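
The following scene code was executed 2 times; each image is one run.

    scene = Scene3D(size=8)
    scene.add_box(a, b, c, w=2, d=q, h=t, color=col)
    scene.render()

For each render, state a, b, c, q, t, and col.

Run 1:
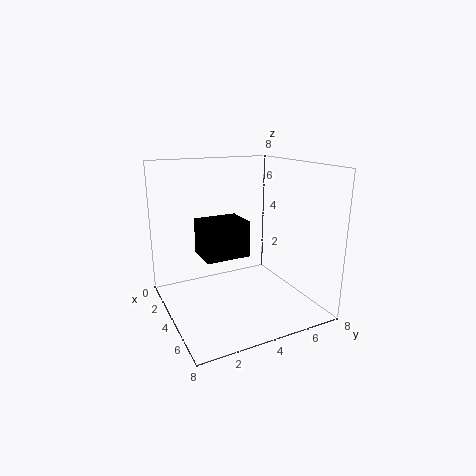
a = 2.5; b = 2; c = 3; q = 2.5; t = 2; col = 'black'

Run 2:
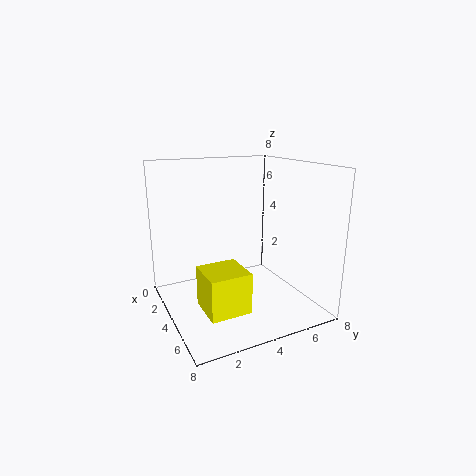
a = 5.5; b = 1; c = 1.5; q = 2; t = 2; col = 'yellow'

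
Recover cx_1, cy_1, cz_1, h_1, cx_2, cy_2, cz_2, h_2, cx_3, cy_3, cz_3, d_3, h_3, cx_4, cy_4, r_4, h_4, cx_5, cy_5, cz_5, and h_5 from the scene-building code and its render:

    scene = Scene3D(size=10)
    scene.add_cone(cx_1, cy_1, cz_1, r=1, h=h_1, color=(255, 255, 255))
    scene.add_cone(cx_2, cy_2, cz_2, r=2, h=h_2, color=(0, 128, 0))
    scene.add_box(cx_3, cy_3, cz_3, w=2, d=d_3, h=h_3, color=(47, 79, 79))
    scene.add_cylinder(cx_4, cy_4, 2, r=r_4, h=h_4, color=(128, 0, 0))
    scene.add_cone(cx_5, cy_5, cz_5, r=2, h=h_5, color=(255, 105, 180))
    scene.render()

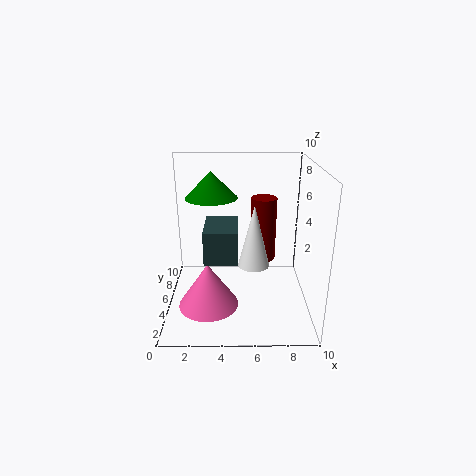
cx_1 = 6
cy_1 = 3
cz_1 = 4
h_1 = 4
cx_2 = 3
cy_2 = 8
cz_2 = 7
h_2 = 2
cx_3 = 3
cy_3 = 1
cz_3 = 5
d_3 = 3
h_3 = 2
cx_4 = 7
cy_4 = 8
r_4 = 1
h_4 = 5
cx_5 = 3
cy_5 = 3
cz_5 = 1
h_5 = 3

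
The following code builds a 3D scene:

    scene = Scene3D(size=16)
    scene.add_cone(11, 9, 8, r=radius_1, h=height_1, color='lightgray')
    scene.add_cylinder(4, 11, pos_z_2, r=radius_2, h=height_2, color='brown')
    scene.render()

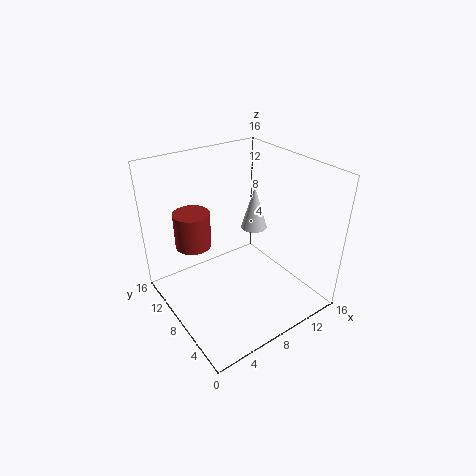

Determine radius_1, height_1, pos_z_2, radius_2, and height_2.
radius_1 = 1.5; height_1 = 5; pos_z_2 = 7; radius_2 = 2; height_2 = 4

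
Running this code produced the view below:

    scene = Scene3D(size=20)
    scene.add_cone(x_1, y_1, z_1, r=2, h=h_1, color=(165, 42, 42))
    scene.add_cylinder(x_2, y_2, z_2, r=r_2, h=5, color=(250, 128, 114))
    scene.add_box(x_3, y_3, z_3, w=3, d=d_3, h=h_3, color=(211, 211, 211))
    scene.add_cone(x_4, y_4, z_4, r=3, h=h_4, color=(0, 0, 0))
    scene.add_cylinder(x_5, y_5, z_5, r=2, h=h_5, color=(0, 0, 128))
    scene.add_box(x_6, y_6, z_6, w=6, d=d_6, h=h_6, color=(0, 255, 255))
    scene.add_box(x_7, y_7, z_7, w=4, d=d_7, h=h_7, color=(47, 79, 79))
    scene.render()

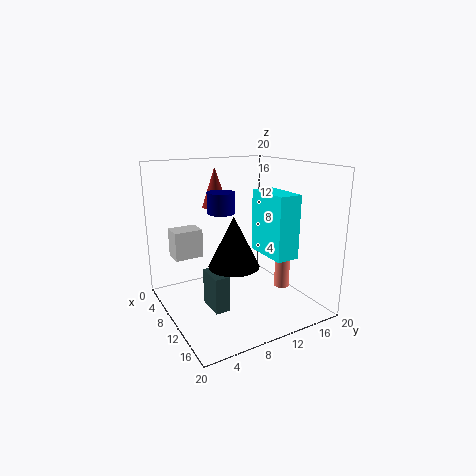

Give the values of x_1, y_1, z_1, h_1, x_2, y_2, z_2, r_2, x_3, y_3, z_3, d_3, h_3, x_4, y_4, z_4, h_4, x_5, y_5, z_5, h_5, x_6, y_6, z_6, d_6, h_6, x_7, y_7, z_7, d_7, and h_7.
x_1 = 3
y_1 = 10
z_1 = 13
h_1 = 6
x_2 = 15
y_2 = 14
z_2 = 4
r_2 = 1
x_3 = 4
y_3 = 2
z_3 = 7
d_3 = 4
h_3 = 4
x_4 = 16
y_4 = 6
z_4 = 9
h_4 = 6
x_5 = 7
y_5 = 9
z_5 = 13
h_5 = 3
x_6 = 12
y_6 = 11
z_6 = 9
d_6 = 3
h_6 = 8
x_7 = 9
y_7 = 5
z_7 = 1
d_7 = 2
h_7 = 5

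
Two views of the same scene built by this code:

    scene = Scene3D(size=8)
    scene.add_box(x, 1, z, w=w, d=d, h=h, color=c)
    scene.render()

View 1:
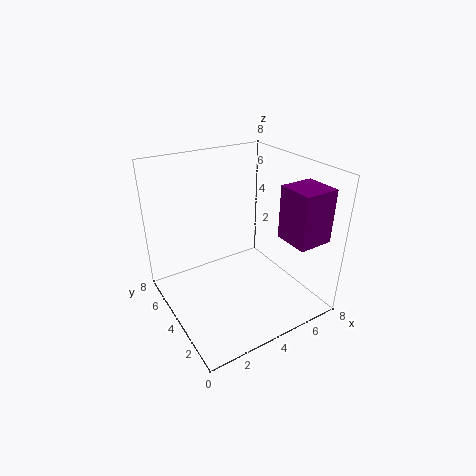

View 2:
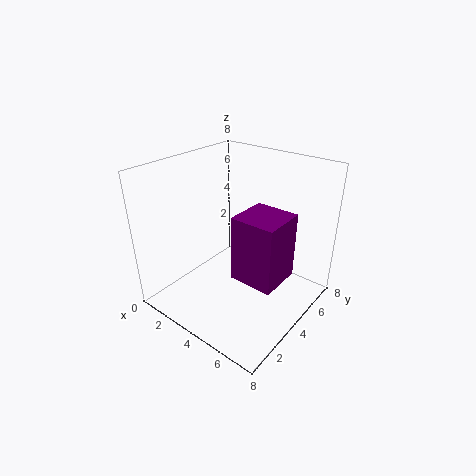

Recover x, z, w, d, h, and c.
x = 6; z = 4; w = 2; d = 2; h = 3; c = 'purple'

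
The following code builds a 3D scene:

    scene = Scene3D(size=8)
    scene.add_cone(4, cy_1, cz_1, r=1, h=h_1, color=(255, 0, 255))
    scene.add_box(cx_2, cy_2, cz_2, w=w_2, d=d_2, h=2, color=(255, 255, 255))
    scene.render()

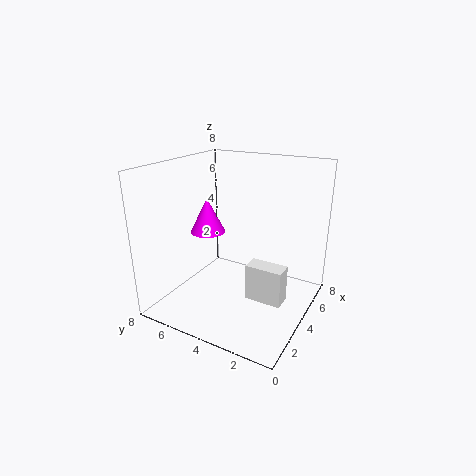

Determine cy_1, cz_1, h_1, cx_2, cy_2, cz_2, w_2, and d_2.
cy_1 = 6, cz_1 = 4, h_1 = 2, cx_2 = 3, cy_2 = 1, cz_2 = 1, w_2 = 1, d_2 = 2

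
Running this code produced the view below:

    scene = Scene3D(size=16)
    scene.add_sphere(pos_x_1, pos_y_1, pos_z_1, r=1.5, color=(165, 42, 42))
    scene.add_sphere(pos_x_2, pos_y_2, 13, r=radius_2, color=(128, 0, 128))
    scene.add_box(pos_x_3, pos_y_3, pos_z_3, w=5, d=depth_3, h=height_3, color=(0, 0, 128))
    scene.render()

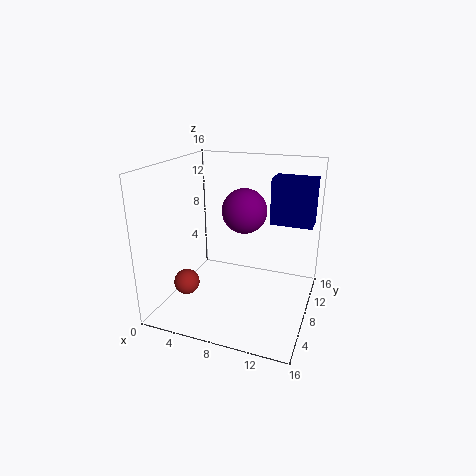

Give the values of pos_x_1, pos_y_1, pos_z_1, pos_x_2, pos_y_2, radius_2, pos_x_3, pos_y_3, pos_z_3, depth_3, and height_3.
pos_x_1 = 2; pos_y_1 = 6.5; pos_z_1 = 2; pos_x_2 = 10.5; pos_y_2 = 3; radius_2 = 2; pos_x_3 = 10.5; pos_y_3 = 12; pos_z_3 = 8.5; depth_3 = 3; height_3 = 5.5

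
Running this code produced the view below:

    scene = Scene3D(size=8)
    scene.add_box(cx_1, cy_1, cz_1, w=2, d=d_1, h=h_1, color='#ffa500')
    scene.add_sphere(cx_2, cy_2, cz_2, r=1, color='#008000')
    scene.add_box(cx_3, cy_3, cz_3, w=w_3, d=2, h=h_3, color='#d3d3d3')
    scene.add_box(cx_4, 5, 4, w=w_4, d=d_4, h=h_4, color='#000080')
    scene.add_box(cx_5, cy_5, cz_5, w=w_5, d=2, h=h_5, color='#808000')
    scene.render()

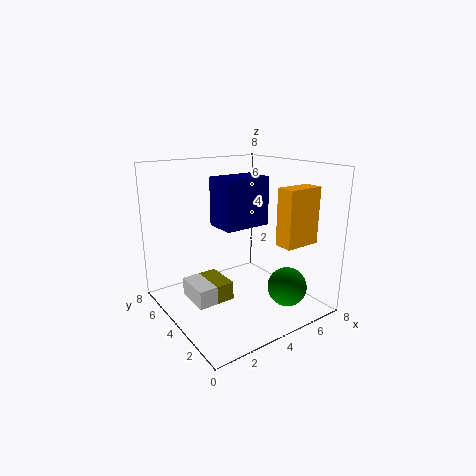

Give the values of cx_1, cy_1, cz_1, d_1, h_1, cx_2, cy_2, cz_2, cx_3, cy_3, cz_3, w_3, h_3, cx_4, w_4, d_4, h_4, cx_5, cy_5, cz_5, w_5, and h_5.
cx_1 = 5
cy_1 = 1
cz_1 = 4
d_1 = 1
h_1 = 3
cx_2 = 5
cy_2 = 1
cz_2 = 2
cx_3 = 1
cy_3 = 3
cz_3 = 1
w_3 = 1
h_3 = 1
cx_4 = 4
w_4 = 3
d_4 = 2
h_4 = 3
cx_5 = 1
cy_5 = 3
cz_5 = 1
w_5 = 2
h_5 = 1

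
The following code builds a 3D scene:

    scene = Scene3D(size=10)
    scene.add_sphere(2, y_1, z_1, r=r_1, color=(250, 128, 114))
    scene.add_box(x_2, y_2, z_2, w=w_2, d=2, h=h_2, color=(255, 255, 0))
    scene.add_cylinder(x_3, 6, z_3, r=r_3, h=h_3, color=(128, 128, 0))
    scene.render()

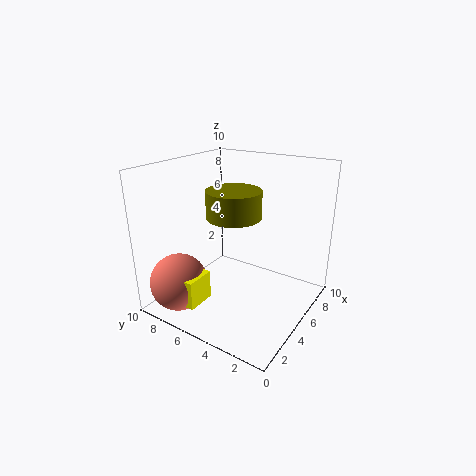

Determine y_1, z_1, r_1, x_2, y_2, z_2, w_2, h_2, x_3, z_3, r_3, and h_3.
y_1 = 8, z_1 = 2, r_1 = 2, x_2 = 1, y_2 = 6, z_2 = 1, w_2 = 2, h_2 = 2, x_3 = 6, z_3 = 6, r_3 = 2, h_3 = 2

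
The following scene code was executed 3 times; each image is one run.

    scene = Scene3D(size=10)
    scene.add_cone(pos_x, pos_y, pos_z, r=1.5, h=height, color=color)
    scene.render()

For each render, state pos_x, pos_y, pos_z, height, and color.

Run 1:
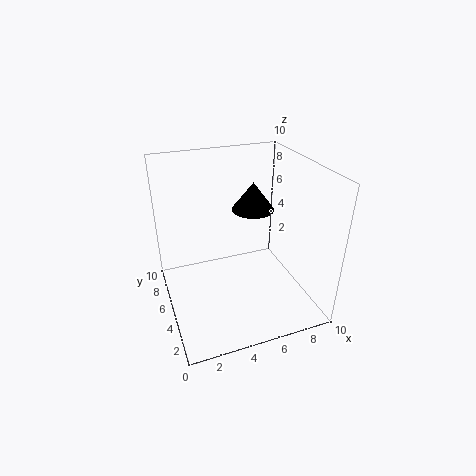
pos_x = 6.5
pos_y = 6
pos_z = 6.5
height = 2
color = 'black'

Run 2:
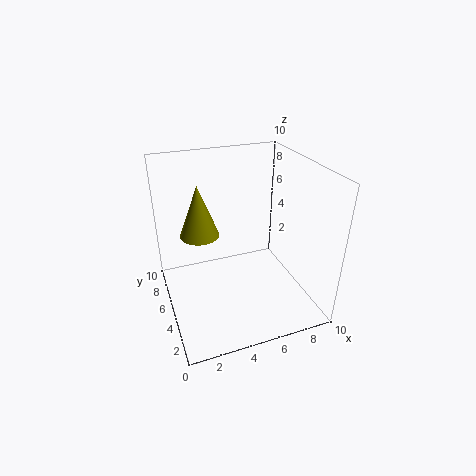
pos_x = 3
pos_y = 8
pos_z = 4
height = 4
color = 'olive'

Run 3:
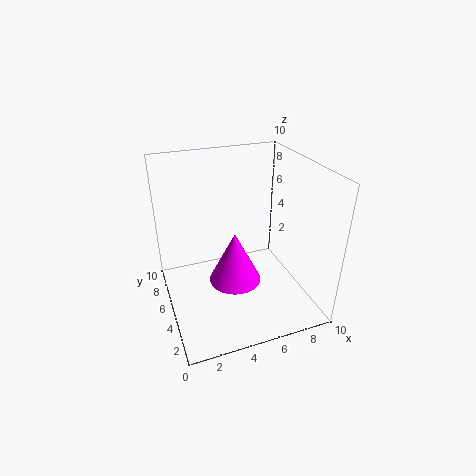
pos_x = 3.5
pos_y = 1.5
pos_z = 4.5
height = 3
color = 'magenta'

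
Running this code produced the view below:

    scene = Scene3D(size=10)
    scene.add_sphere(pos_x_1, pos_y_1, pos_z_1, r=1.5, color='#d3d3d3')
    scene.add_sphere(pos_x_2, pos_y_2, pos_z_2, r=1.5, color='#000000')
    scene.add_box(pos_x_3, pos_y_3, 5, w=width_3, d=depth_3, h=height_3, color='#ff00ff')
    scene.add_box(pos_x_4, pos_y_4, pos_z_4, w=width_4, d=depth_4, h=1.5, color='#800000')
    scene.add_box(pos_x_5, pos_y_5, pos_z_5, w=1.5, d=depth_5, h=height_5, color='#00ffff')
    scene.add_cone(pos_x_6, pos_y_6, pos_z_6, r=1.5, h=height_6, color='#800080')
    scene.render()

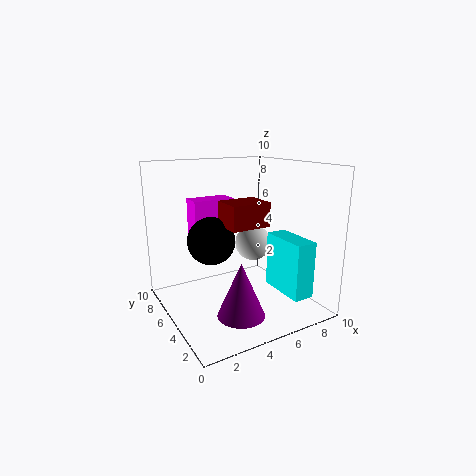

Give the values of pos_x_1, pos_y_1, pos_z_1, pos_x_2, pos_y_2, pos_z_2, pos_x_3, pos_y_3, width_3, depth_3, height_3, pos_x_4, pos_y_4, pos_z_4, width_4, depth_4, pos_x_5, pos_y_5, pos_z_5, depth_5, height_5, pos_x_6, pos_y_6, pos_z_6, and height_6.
pos_x_1 = 8.5; pos_y_1 = 8.5; pos_z_1 = 3; pos_x_2 = 2.5; pos_y_2 = 4; pos_z_2 = 5.5; pos_x_3 = 2.5; pos_y_3 = 6.5; width_3 = 3; depth_3 = 1.5; height_3 = 2.5; pos_x_4 = 3; pos_y_4 = 2; pos_z_4 = 6.5; width_4 = 2.5; depth_4 = 2; pos_x_5 = 7.5; pos_y_5 = 1.5; pos_z_5 = 1; depth_5 = 3.5; height_5 = 4; pos_x_6 = 3.5; pos_y_6 = 2; pos_z_6 = 1; height_6 = 3.5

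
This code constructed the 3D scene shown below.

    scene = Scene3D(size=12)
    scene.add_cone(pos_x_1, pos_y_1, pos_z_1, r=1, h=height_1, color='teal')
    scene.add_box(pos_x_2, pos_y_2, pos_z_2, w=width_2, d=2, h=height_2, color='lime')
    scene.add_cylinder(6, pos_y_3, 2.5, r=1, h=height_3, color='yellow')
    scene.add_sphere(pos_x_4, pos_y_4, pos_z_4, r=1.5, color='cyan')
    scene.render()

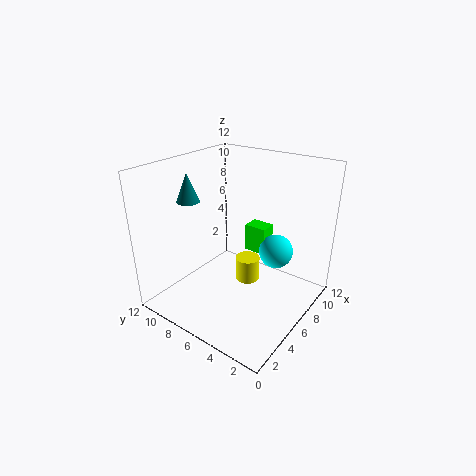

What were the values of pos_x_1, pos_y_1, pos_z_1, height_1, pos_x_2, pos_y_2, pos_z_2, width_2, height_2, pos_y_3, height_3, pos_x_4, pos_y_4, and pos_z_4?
pos_x_1 = 5
pos_y_1 = 10.5
pos_z_1 = 8.5
height_1 = 2.5
pos_x_2 = 8.5
pos_y_2 = 5
pos_z_2 = 3.5
width_2 = 1.5
height_2 = 2.5
pos_y_3 = 5
height_3 = 2
pos_x_4 = 9
pos_y_4 = 4
pos_z_4 = 4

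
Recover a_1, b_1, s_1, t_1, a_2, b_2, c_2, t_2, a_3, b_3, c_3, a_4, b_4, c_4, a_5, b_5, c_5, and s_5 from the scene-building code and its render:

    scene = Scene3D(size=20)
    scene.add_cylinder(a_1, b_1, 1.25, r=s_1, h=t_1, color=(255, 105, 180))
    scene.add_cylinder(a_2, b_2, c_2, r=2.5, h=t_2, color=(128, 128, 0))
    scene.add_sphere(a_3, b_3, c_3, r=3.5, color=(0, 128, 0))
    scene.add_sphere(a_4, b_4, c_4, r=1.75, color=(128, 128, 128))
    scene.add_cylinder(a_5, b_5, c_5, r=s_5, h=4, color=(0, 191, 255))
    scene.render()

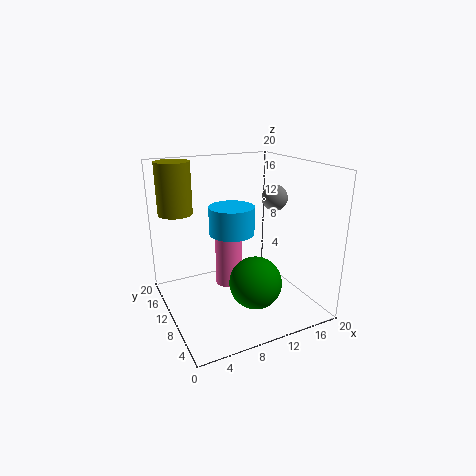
a_1 = 10.25; b_1 = 13.75; s_1 = 2; t_1 = 7.75; a_2 = 3.25; b_2 = 16.75; c_2 = 12.5; t_2 = 7.5; a_3 = 10.5; b_3 = 5.75; c_3 = 5; a_4 = 14.75; b_4 = 8.5; c_4 = 15.5; a_5 = 10; b_5 = 12; c_5 = 10; s_5 = 3.25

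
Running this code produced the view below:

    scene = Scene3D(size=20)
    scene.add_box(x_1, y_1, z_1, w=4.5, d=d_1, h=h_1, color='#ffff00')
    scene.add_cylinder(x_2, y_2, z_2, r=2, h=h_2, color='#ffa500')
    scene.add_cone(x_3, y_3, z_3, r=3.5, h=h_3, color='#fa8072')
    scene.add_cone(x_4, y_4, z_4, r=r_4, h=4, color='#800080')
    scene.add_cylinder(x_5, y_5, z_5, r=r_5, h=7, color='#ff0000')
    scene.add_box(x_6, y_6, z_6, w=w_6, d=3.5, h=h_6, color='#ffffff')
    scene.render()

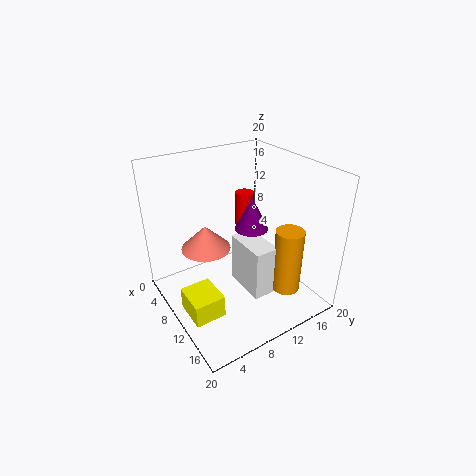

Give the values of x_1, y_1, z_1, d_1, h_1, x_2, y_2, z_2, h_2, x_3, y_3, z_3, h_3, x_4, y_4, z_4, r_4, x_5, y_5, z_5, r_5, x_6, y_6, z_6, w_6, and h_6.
x_1 = 11, y_1 = 0.5, z_1 = 3, d_1 = 4, h_1 = 3, x_2 = 14.5, y_2 = 15.5, z_2 = 2, h_2 = 9.5, x_3 = 7, y_3 = 6.5, z_3 = 8, h_3 = 3.5, x_4 = 14.5, y_4 = 9, z_4 = 14, r_4 = 2, x_5 = 2, y_5 = 16.5, z_5 = 5.5, r_5 = 1.5, x_6 = 7.5, y_6 = 10.5, z_6 = 1.5, w_6 = 6.5, h_6 = 7.5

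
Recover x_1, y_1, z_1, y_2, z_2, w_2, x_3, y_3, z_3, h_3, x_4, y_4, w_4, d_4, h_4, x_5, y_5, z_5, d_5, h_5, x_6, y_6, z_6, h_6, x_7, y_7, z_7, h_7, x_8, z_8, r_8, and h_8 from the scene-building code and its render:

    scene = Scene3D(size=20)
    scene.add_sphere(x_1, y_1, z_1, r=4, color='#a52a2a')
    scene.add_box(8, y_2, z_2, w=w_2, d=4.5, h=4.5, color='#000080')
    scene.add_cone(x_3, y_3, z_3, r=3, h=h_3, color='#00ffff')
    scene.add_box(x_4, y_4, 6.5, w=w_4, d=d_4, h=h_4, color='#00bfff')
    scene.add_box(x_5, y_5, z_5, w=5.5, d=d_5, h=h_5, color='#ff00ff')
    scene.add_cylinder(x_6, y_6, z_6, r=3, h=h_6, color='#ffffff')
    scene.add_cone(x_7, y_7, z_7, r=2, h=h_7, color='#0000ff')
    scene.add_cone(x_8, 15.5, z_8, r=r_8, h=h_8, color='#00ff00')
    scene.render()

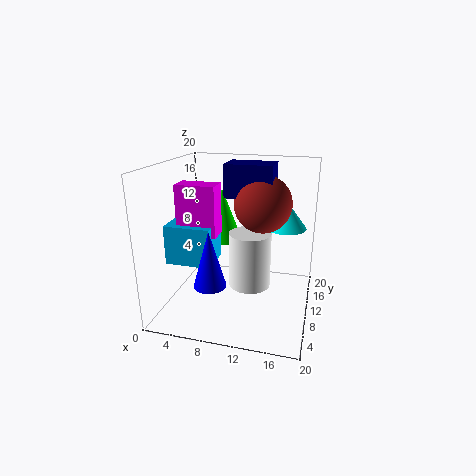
x_1 = 13; y_1 = 12; z_1 = 14.5; y_2 = 10; z_2 = 15.5; w_2 = 6.5; x_3 = 16; y_3 = 14.5; z_3 = 10.5; h_3 = 4; x_4 = 0.5; y_4 = 6.5; w_4 = 6.5; d_4 = 5; h_4 = 5.5; x_5 = 2; y_5 = 7.5; z_5 = 10.5; d_5 = 3; h_5 = 7; x_6 = 11.5; y_6 = 11; z_6 = 2.5; h_6 = 8; x_7 = 8.5; y_7 = 2.5; z_7 = 6.5; h_7 = 7; x_8 = 6; z_8 = 7.5; r_8 = 3; h_8 = 8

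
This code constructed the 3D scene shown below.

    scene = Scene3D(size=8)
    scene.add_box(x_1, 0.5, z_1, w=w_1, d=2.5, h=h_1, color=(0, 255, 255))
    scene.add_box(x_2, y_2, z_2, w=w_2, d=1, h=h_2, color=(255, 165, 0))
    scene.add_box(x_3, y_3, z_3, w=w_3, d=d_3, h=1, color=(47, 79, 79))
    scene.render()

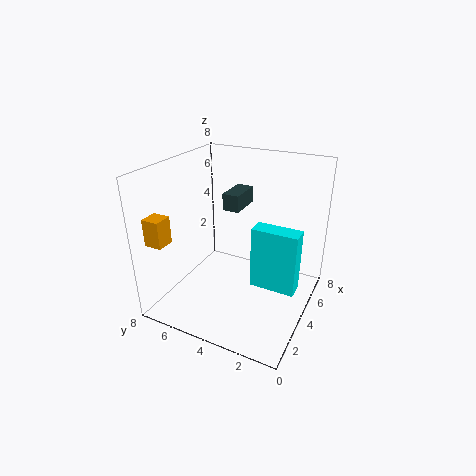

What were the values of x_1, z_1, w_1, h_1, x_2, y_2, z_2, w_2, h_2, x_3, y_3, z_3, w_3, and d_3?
x_1 = 3.5
z_1 = 1.5
w_1 = 1
h_1 = 3.5
x_2 = 1
y_2 = 7
z_2 = 4
w_2 = 1
h_2 = 1.5
x_3 = 5
y_3 = 4.5
z_3 = 5
w_3 = 2
d_3 = 1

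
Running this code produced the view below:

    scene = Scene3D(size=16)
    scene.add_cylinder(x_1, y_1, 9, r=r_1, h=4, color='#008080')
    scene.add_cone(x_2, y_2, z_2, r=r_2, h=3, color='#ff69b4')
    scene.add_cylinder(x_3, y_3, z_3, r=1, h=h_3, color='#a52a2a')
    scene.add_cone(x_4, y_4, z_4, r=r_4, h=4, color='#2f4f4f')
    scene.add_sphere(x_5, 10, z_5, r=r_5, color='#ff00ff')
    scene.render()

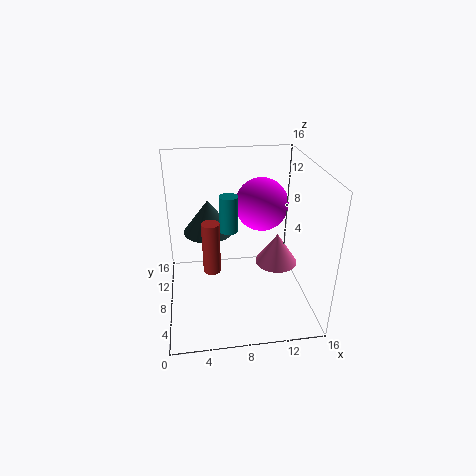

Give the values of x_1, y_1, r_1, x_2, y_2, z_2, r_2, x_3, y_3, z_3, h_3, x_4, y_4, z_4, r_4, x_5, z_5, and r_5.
x_1 = 7, y_1 = 8, r_1 = 1, x_2 = 11, y_2 = 3, z_2 = 8, r_2 = 2, x_3 = 5, y_3 = 8, z_3 = 4, h_3 = 6, x_4 = 5, y_4 = 12, z_4 = 7, r_4 = 3, x_5 = 11, z_5 = 11, r_5 = 3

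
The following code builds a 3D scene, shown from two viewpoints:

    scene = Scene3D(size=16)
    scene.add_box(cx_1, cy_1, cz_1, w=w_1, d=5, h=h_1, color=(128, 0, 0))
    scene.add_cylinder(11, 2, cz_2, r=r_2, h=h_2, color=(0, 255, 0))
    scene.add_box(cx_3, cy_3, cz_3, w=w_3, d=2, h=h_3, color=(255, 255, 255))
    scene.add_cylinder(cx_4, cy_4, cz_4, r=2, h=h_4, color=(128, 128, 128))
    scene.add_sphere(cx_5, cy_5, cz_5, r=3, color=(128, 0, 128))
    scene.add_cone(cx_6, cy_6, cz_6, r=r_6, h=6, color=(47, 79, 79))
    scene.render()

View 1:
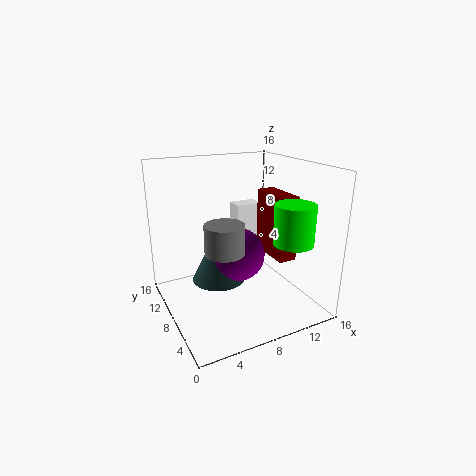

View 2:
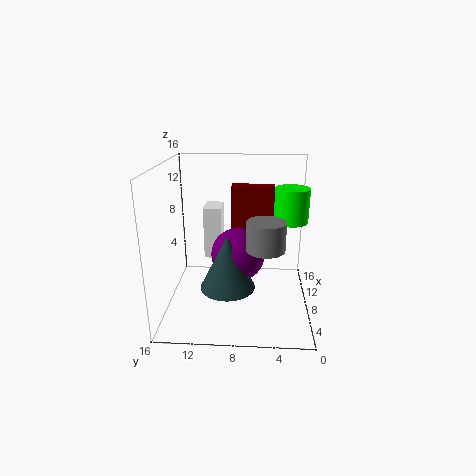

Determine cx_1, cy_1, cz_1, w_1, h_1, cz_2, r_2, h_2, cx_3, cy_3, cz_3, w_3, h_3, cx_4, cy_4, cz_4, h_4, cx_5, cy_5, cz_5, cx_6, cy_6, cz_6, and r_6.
cx_1 = 11, cy_1 = 4, cz_1 = 6, w_1 = 2, h_1 = 7, cz_2 = 9, r_2 = 2, h_2 = 4, cx_3 = 9, cy_3 = 10, cz_3 = 5, w_3 = 3, h_3 = 6, cx_4 = 5, cy_4 = 5, cz_4 = 8, h_4 = 3, cx_5 = 8, cy_5 = 8, cz_5 = 6, cx_6 = 6, cy_6 = 9, cz_6 = 3, r_6 = 3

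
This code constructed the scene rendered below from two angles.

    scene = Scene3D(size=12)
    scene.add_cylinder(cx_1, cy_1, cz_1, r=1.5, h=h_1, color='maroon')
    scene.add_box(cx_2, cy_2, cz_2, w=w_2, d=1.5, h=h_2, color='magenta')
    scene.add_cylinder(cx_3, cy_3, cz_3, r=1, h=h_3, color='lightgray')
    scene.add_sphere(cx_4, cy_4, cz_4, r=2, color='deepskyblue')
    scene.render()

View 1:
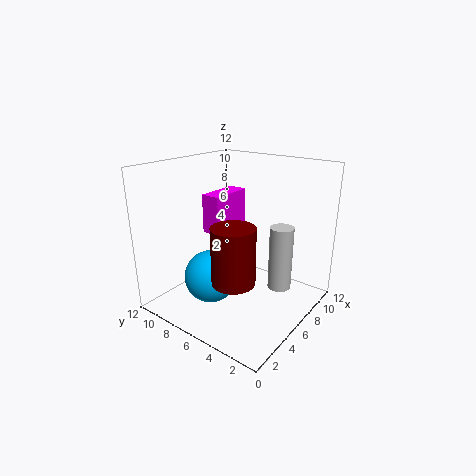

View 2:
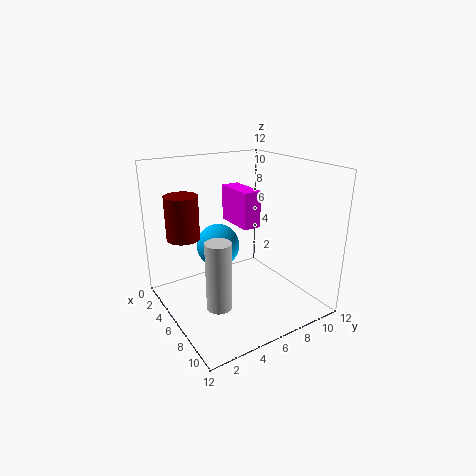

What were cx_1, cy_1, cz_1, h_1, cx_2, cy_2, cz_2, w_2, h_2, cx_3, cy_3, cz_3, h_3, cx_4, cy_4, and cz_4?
cx_1 = 1.5; cy_1 = 3; cz_1 = 5; h_1 = 4; cx_2 = 3.5; cy_2 = 6; cz_2 = 7; w_2 = 3.5; h_2 = 3; cx_3 = 8; cy_3 = 3; cz_3 = 1.5; h_3 = 5.5; cx_4 = 2.5; cy_4 = 6; cz_4 = 4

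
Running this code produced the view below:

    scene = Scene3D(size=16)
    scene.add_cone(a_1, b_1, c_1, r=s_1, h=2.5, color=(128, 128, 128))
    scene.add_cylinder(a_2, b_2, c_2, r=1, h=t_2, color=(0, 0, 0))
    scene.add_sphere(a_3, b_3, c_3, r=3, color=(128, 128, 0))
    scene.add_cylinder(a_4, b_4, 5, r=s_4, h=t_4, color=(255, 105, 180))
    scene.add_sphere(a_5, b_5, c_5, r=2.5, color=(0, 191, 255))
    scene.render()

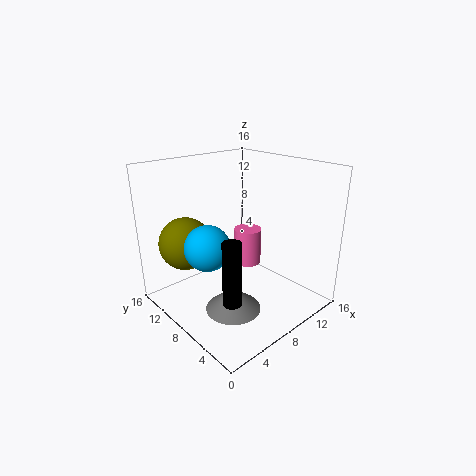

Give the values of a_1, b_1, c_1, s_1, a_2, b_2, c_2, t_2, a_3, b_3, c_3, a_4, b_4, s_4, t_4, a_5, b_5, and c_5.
a_1 = 5.5, b_1 = 6, c_1 = 1, s_1 = 3, a_2 = 4.5, b_2 = 5, c_2 = 2.5, t_2 = 7, a_3 = 4, b_3 = 12.5, c_3 = 7, a_4 = 9, b_4 = 7.5, s_4 = 1.5, t_4 = 4, a_5 = 4.5, b_5 = 9, c_5 = 7.5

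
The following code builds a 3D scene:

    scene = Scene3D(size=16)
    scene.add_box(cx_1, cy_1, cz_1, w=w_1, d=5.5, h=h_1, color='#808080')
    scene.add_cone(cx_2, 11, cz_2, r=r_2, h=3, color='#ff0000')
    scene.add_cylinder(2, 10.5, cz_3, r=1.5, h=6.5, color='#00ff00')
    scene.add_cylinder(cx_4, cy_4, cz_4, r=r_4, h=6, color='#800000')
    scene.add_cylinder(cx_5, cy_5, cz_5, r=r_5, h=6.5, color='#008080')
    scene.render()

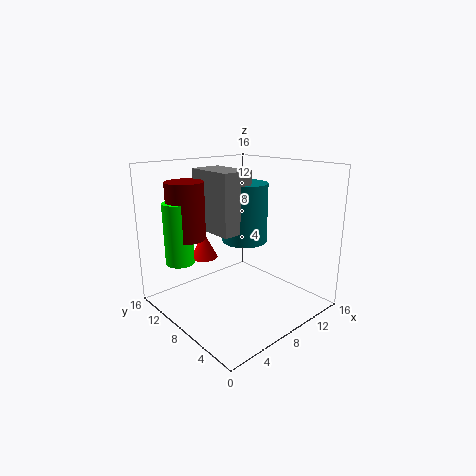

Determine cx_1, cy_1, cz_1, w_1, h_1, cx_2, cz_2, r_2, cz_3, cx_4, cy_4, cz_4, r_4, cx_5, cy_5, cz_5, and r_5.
cx_1 = 5, cy_1 = 6.5, cz_1 = 9, w_1 = 3.5, h_1 = 6.5, cx_2 = 5.5, cz_2 = 5.5, r_2 = 1.5, cz_3 = 6, cx_4 = 3, cy_4 = 10.5, cz_4 = 8.5, r_4 = 2, cx_5 = 9, cy_5 = 8, cz_5 = 7.5, r_5 = 2.5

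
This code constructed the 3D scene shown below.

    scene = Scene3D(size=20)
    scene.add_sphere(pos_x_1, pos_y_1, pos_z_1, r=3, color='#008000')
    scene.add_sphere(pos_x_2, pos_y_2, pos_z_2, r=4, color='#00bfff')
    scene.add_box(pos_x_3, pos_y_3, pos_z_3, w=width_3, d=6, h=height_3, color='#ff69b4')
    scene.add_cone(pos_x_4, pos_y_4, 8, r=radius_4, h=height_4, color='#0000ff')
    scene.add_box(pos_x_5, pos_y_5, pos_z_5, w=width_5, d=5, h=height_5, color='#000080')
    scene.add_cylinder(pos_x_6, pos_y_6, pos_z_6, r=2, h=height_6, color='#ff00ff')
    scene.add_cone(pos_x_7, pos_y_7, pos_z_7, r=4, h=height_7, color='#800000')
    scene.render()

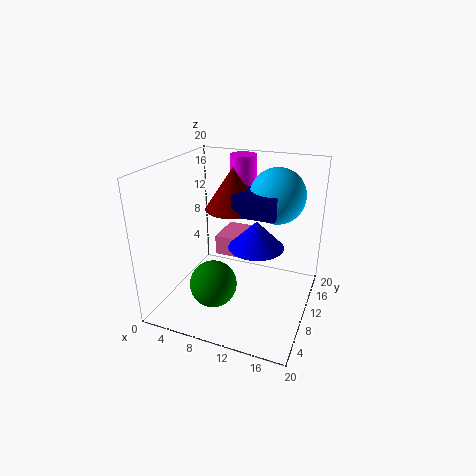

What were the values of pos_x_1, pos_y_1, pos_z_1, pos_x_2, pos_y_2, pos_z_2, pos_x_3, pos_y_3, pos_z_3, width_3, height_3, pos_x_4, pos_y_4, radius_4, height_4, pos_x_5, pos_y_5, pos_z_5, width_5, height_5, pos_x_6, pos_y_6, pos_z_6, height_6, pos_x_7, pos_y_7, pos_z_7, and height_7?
pos_x_1 = 9, pos_y_1 = 4, pos_z_1 = 6, pos_x_2 = 14, pos_y_2 = 15, pos_z_2 = 15, pos_x_3 = 5, pos_y_3 = 13, pos_z_3 = 5, width_3 = 4, height_3 = 3, pos_x_4 = 12, pos_y_4 = 12, radius_4 = 4, height_4 = 4, pos_x_5 = 9, pos_y_5 = 10, pos_z_5 = 13, width_5 = 6, height_5 = 3, pos_x_6 = 8, pos_y_6 = 17, pos_z_6 = 12, height_6 = 8, pos_x_7 = 8, pos_y_7 = 13, pos_z_7 = 13, height_7 = 6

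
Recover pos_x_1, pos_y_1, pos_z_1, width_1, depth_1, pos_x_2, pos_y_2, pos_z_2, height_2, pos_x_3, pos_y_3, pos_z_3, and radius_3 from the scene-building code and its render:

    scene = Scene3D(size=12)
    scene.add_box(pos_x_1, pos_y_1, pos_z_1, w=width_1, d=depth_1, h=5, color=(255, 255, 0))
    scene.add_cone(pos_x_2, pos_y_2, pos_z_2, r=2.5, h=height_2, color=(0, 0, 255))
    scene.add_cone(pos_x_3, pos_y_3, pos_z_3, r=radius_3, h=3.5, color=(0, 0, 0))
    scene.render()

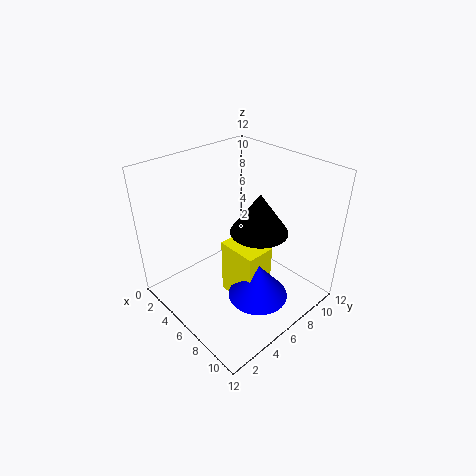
pos_x_1 = 5
pos_y_1 = 5
pos_z_1 = 0.5
width_1 = 3.5
depth_1 = 2.5
pos_x_2 = 8.5
pos_y_2 = 6
pos_z_2 = 1.5
height_2 = 3
pos_x_3 = 6.5
pos_y_3 = 8
pos_z_3 = 6
radius_3 = 2.5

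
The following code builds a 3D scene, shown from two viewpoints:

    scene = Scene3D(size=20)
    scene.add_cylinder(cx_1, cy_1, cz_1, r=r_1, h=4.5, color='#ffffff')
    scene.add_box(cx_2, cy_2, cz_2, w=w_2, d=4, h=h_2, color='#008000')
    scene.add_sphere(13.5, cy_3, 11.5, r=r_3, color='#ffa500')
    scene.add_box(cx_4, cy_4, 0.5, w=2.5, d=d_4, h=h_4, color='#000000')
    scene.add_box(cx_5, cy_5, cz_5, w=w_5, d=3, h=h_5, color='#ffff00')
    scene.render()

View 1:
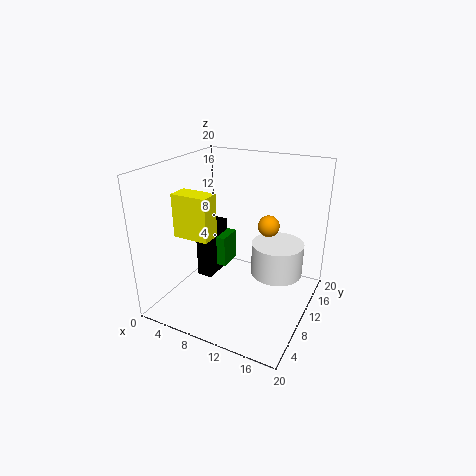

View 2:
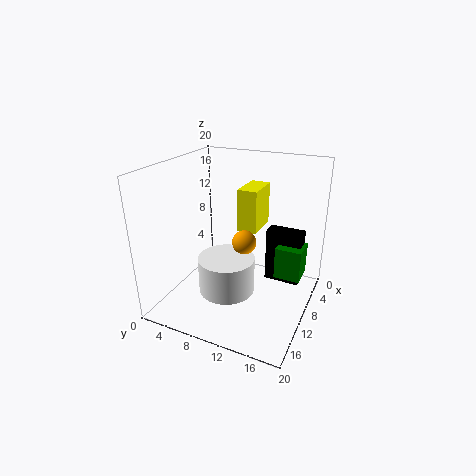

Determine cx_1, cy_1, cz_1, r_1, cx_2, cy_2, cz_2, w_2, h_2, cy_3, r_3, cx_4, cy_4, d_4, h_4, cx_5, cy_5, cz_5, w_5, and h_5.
cx_1 = 15.5
cy_1 = 11
cz_1 = 5.5
r_1 = 3.5
cx_2 = 1.5
cy_2 = 14
cz_2 = 2
w_2 = 4
h_2 = 5
cy_3 = 12.5
r_3 = 1.5
cx_4 = 1.5
cy_4 = 12
d_4 = 5.5
h_4 = 8.5
cx_5 = 0.5
cy_5 = 8
cz_5 = 9
w_5 = 5.5
h_5 = 6.5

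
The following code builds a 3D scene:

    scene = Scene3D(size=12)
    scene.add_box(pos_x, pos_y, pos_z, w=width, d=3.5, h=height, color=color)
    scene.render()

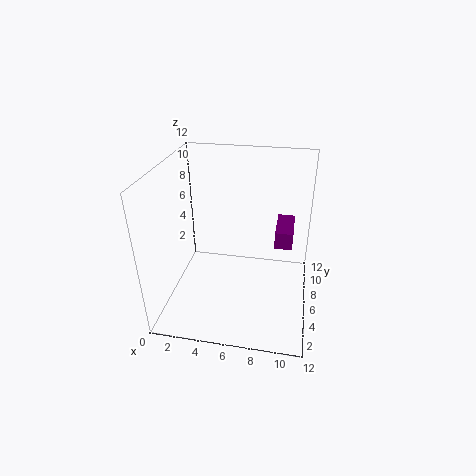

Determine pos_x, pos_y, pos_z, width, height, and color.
pos_x = 9, pos_y = 6.5, pos_z = 5, width = 1.5, height = 1.5, color = 'purple'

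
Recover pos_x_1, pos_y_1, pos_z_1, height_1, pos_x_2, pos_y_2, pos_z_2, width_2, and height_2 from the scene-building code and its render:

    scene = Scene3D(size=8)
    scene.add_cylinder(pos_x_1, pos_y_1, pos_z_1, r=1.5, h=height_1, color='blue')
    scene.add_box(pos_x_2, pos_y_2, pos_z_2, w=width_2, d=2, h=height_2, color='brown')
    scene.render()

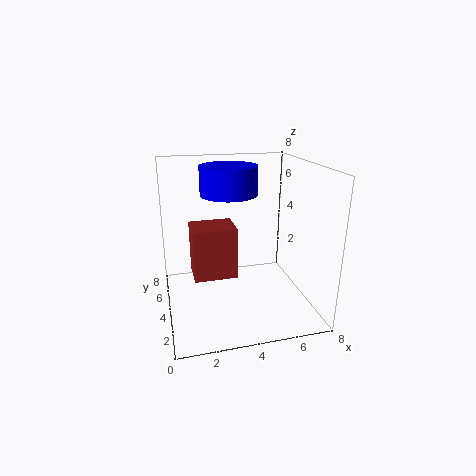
pos_x_1 = 3.5
pos_y_1 = 4
pos_z_1 = 6.5
height_1 = 1.5
pos_x_2 = 1.5
pos_y_2 = 4
pos_z_2 = 1.5
width_2 = 2.5
height_2 = 3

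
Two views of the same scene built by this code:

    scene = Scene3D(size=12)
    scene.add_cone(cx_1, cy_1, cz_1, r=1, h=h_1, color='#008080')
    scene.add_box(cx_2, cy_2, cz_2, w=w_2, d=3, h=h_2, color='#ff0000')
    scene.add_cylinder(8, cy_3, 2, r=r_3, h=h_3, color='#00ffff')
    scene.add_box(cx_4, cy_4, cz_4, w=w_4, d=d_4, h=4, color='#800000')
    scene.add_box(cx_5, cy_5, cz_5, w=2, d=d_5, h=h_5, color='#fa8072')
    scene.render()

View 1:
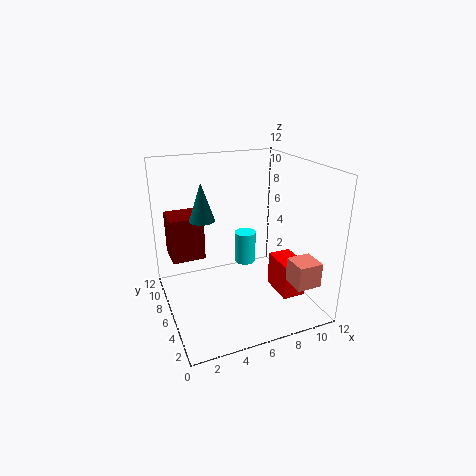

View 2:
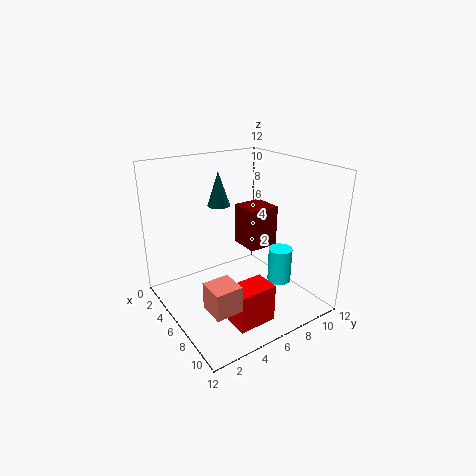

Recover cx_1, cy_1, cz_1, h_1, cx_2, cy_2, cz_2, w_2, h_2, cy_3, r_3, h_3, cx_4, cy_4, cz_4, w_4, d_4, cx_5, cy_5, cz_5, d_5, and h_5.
cx_1 = 3; cy_1 = 6; cz_1 = 8; h_1 = 3; cx_2 = 9; cy_2 = 3; cz_2 = 1; w_2 = 2; h_2 = 3; cy_3 = 9; r_3 = 1; h_3 = 3; cx_4 = 1; cy_4 = 9; cz_4 = 3; w_4 = 3; d_4 = 3; cx_5 = 9; cy_5 = 1; cz_5 = 3; d_5 = 2; h_5 = 2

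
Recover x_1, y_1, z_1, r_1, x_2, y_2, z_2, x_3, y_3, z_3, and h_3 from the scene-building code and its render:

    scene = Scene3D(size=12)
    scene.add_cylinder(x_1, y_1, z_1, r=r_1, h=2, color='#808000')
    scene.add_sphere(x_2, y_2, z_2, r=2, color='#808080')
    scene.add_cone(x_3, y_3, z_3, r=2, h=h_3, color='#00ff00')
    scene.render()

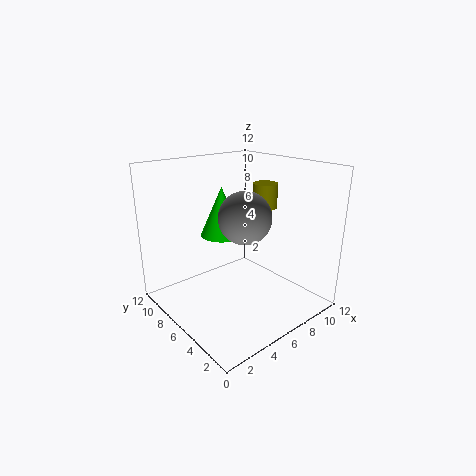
x_1 = 8
y_1 = 5
z_1 = 8.5
r_1 = 1
x_2 = 5
y_2 = 4
z_2 = 8.5
x_3 = 7
y_3 = 9.5
z_3 = 5
h_3 = 4.5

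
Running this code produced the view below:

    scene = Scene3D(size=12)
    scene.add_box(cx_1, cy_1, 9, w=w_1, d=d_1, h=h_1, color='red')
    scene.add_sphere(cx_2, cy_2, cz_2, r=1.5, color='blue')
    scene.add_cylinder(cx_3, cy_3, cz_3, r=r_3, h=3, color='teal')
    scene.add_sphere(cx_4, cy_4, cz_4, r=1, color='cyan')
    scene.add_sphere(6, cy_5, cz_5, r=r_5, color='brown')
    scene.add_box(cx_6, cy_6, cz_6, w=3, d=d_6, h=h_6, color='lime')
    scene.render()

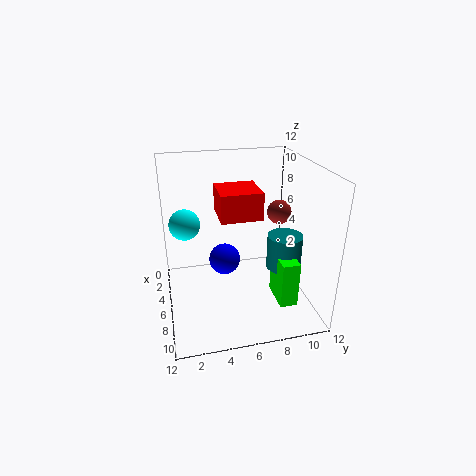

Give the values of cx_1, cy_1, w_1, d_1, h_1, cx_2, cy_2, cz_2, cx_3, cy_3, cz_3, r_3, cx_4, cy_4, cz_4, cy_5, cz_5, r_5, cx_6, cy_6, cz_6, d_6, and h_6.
cx_1 = 6.5; cy_1 = 4; w_1 = 3; d_1 = 3; h_1 = 2; cx_2 = 2.5; cy_2 = 5.5; cz_2 = 2; cx_3 = 6.5; cy_3 = 10; cz_3 = 3; r_3 = 1.5; cx_4 = 10; cy_4 = 1.5; cz_4 = 9.5; cy_5 = 9.5; cz_5 = 8; r_5 = 1; cx_6 = 6; cy_6 = 9; cz_6 = 0.5; d_6 = 1.5; h_6 = 4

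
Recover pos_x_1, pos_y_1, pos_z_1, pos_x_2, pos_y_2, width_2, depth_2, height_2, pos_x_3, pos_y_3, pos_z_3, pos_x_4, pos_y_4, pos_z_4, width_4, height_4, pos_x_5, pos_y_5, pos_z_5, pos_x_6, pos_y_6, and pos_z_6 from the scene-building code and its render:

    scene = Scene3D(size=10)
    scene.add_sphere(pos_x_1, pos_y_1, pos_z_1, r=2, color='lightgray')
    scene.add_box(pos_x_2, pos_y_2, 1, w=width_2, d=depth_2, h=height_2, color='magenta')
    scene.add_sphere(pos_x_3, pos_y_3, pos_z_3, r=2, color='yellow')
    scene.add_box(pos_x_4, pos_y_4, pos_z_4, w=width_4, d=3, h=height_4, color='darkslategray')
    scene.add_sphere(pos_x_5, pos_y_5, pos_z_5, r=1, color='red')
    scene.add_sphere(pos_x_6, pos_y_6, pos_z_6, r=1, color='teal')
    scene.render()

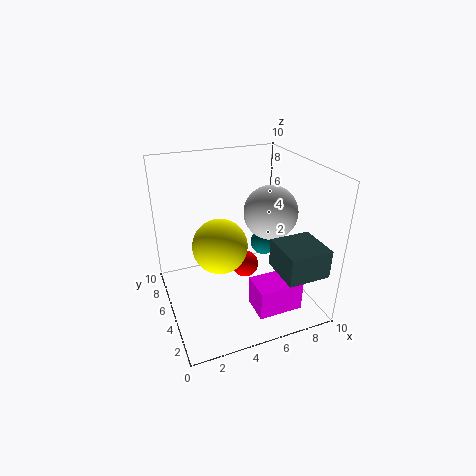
pos_x_1 = 8, pos_y_1 = 6, pos_z_1 = 6, pos_x_2 = 5, pos_y_2 = 1, width_2 = 3, depth_2 = 2, height_2 = 2, pos_x_3 = 4, pos_y_3 = 6, pos_z_3 = 4, pos_x_4 = 7, pos_y_4 = 1, pos_z_4 = 3, width_4 = 3, height_4 = 2, pos_x_5 = 6, pos_y_5 = 6, pos_z_5 = 2, pos_x_6 = 8, pos_y_6 = 7, pos_z_6 = 3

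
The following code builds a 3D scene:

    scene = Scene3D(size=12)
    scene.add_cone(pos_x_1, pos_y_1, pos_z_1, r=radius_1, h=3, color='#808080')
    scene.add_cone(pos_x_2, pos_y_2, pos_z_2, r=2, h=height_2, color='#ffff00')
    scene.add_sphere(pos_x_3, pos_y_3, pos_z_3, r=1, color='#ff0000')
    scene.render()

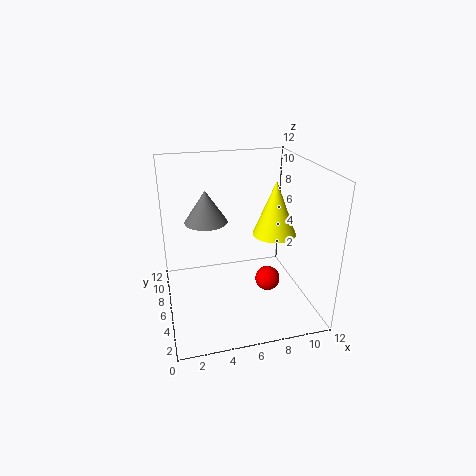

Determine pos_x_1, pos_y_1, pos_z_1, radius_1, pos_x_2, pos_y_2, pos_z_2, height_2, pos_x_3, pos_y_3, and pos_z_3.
pos_x_1 = 4, pos_y_1 = 10, pos_z_1 = 6, radius_1 = 2, pos_x_2 = 10, pos_y_2 = 8, pos_z_2 = 5, height_2 = 5, pos_x_3 = 8, pos_y_3 = 4, pos_z_3 = 3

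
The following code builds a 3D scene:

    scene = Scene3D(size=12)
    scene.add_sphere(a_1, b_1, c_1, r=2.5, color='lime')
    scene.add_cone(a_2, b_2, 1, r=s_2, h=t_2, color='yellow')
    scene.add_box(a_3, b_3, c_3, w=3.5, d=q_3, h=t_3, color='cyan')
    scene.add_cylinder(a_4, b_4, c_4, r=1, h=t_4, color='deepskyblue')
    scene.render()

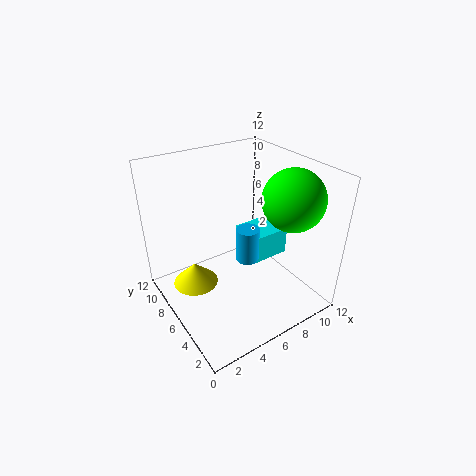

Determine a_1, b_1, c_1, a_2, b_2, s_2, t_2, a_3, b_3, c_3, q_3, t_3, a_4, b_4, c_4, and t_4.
a_1 = 9.5, b_1 = 3.5, c_1 = 9.5, a_2 = 3, b_2 = 8.5, s_2 = 2, t_2 = 2, a_3 = 7.5, b_3 = 5.5, c_3 = 3, q_3 = 3, t_3 = 2.5, a_4 = 7, b_4 = 6, c_4 = 3.5, t_4 = 3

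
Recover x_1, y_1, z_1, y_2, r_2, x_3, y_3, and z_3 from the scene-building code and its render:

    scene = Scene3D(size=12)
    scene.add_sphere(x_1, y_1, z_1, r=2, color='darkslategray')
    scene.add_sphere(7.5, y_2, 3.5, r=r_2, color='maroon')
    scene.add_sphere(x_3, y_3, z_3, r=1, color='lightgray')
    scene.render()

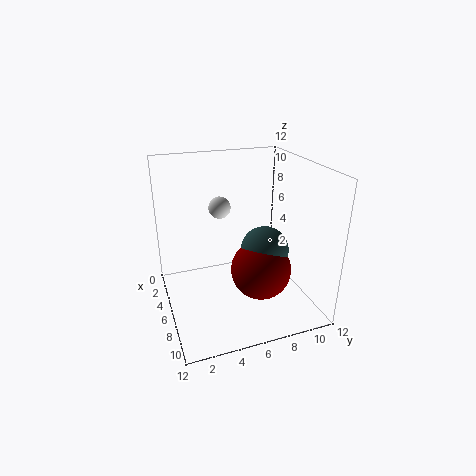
x_1 = 7, y_1 = 8, z_1 = 5, y_2 = 7.5, r_2 = 2.5, x_3 = 2.5, y_3 = 5.5, z_3 = 7.5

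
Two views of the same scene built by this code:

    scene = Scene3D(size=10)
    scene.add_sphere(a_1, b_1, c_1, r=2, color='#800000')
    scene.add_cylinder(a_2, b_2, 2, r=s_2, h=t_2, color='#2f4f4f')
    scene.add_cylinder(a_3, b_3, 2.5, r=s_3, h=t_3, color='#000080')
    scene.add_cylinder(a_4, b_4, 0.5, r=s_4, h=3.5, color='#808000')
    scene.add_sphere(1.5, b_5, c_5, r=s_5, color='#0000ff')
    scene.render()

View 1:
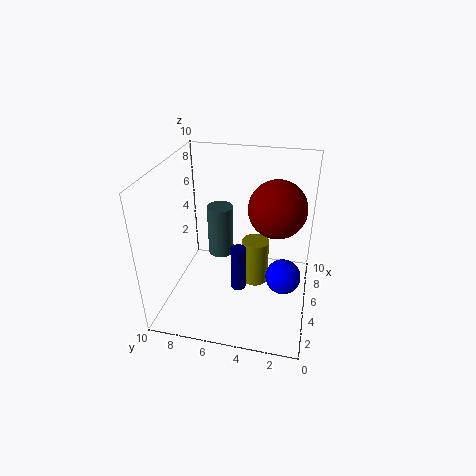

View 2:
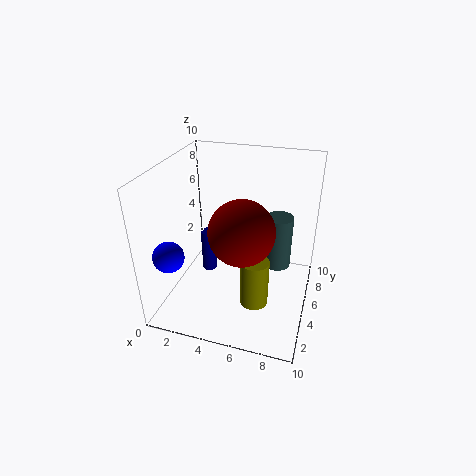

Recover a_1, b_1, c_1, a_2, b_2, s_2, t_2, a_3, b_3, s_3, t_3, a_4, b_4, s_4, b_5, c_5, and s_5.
a_1 = 6
b_1 = 2.5
c_1 = 7
a_2 = 7.5
b_2 = 7
s_2 = 1
t_2 = 4
a_3 = 3
b_3 = 4.5
s_3 = 0.5
t_3 = 3
a_4 = 6.5
b_4 = 4
s_4 = 1
b_5 = 1.5
c_5 = 5
s_5 = 1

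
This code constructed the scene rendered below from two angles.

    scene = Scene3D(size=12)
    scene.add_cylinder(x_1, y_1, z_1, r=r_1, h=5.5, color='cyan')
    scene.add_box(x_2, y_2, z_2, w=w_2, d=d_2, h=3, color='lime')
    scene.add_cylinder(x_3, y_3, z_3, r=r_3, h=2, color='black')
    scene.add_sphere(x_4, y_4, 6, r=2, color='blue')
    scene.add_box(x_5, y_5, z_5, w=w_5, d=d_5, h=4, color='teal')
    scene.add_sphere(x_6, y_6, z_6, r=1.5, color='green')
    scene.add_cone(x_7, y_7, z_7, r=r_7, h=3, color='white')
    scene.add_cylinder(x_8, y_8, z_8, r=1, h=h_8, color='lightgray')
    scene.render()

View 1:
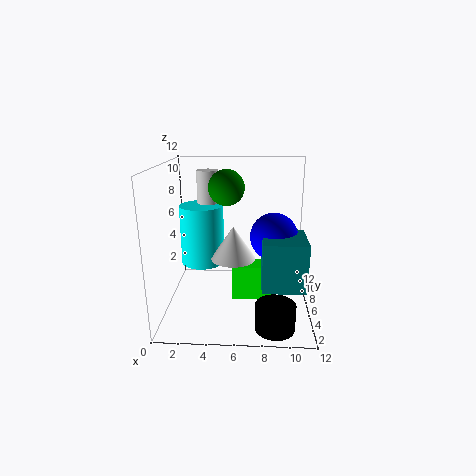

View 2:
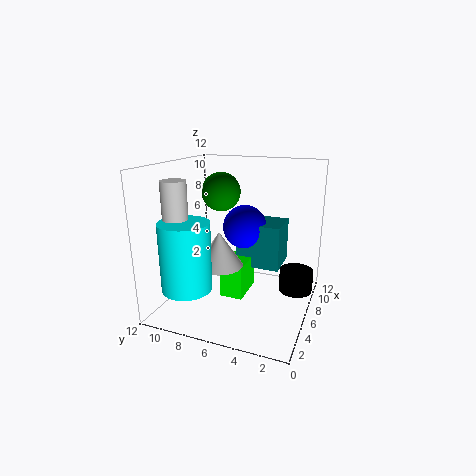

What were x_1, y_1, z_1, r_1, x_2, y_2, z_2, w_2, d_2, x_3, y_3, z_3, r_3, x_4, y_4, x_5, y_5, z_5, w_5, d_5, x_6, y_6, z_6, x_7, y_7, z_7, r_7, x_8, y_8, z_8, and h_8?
x_1 = 2.5
y_1 = 9
z_1 = 2.5
r_1 = 2
x_2 = 5.5
y_2 = 5.5
z_2 = 0.5
w_2 = 3.5
d_2 = 2
x_3 = 9
y_3 = 1.5
z_3 = 0.5
r_3 = 1.5
x_4 = 9
y_4 = 6.5
x_5 = 8
y_5 = 3
z_5 = 2.5
w_5 = 3.5
d_5 = 4
x_6 = 5
y_6 = 7
z_6 = 10
x_7 = 5.5
y_7 = 7.5
z_7 = 3.5
r_7 = 2
x_8 = 3
y_8 = 10
z_8 = 6
h_8 = 5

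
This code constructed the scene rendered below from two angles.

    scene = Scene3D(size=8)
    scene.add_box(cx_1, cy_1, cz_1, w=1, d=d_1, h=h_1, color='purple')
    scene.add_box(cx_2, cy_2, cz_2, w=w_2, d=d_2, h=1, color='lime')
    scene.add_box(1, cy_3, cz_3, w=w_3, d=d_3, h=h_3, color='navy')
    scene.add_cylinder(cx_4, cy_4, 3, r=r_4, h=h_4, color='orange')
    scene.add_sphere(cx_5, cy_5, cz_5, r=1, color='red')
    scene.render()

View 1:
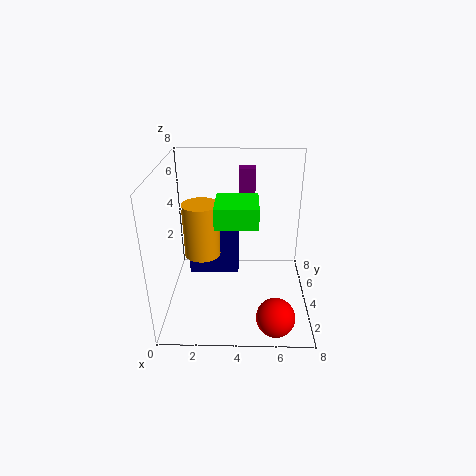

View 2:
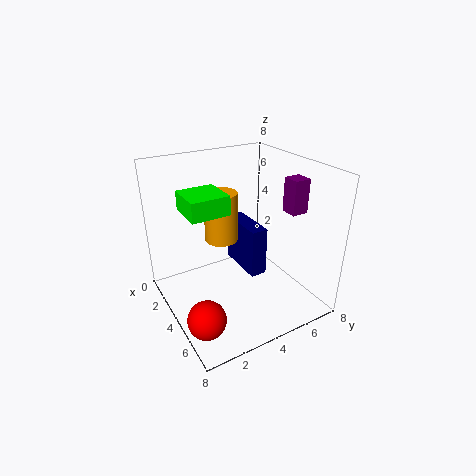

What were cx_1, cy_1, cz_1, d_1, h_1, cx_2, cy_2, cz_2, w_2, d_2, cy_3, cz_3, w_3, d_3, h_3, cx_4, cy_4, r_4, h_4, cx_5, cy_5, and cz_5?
cx_1 = 4; cy_1 = 7; cz_1 = 5; d_1 = 1; h_1 = 2; cx_2 = 3; cy_2 = 1; cz_2 = 6; w_2 = 2; d_2 = 2; cy_3 = 5; cz_3 = 1; w_3 = 3; d_3 = 1; h_3 = 3; cx_4 = 2; cy_4 = 4; r_4 = 1; h_4 = 3; cx_5 = 6; cy_5 = 1; cz_5 = 1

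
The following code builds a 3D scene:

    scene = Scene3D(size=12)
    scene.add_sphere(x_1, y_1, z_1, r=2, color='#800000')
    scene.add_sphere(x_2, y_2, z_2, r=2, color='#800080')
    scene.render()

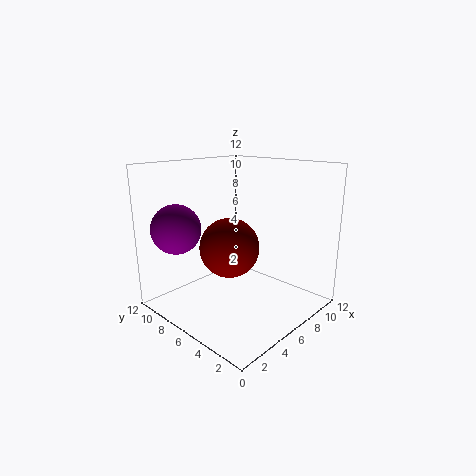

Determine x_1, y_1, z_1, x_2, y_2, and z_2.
x_1 = 2
y_1 = 3
z_1 = 7
x_2 = 2
y_2 = 9
z_2 = 7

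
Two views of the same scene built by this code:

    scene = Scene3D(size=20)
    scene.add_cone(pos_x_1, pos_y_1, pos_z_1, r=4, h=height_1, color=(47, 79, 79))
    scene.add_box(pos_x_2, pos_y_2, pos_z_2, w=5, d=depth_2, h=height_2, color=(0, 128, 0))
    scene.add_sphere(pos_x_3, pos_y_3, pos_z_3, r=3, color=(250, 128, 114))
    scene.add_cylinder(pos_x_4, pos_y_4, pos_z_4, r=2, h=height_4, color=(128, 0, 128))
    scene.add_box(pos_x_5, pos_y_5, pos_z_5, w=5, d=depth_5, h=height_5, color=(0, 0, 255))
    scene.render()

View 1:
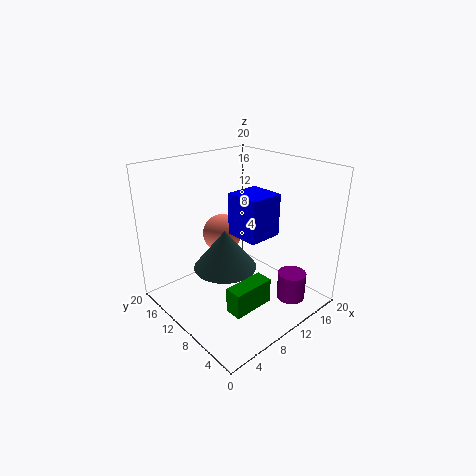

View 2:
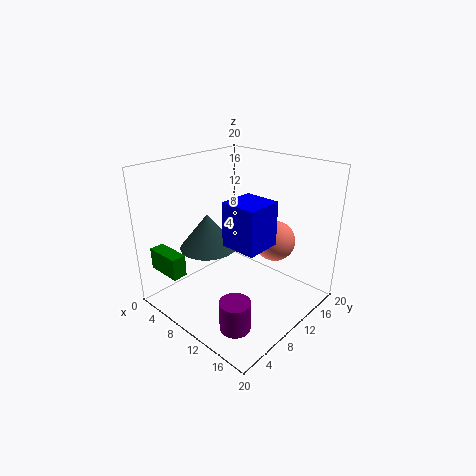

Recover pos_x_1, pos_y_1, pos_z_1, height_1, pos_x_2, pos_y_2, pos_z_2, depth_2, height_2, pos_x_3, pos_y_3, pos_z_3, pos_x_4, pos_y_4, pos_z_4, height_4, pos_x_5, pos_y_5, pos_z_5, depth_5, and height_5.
pos_x_1 = 6, pos_y_1 = 8, pos_z_1 = 8, height_1 = 5, pos_x_2 = 2, pos_y_2 = 1, pos_z_2 = 6, depth_2 = 2, height_2 = 3, pos_x_3 = 12, pos_y_3 = 16, pos_z_3 = 8, pos_x_4 = 15, pos_y_4 = 4, pos_z_4 = 1, height_4 = 4, pos_x_5 = 10, pos_y_5 = 7, pos_z_5 = 10, depth_5 = 5, height_5 = 6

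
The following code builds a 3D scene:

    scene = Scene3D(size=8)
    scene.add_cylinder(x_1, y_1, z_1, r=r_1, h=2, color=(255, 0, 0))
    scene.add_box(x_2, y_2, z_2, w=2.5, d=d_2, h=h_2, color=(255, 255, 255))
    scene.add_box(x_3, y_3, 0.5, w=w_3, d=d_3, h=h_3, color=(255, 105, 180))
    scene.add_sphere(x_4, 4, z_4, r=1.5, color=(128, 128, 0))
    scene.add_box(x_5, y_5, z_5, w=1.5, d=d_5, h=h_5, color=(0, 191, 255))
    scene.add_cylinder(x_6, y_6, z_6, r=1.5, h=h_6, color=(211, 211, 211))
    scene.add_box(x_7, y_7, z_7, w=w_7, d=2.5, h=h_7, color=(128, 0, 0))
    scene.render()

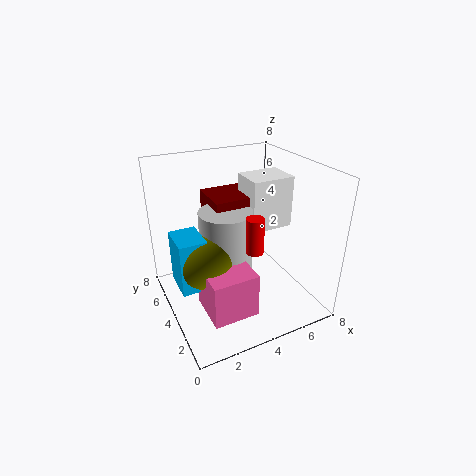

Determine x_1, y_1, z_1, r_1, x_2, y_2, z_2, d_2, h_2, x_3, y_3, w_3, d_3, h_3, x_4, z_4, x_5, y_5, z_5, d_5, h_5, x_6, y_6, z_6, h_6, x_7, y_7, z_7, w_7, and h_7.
x_1 = 4.5
y_1 = 3
z_1 = 3.5
r_1 = 0.5
x_2 = 5
y_2 = 4
z_2 = 4
d_2 = 2
h_2 = 3
x_3 = 1.5
y_3 = 1.5
w_3 = 2.5
d_3 = 2.5
h_3 = 2.5
x_4 = 2
z_4 = 3
x_5 = 0.5
y_5 = 3.5
z_5 = 1.5
d_5 = 2
h_5 = 3
x_6 = 3.5
y_6 = 4.5
z_6 = 2
h_6 = 3.5
x_7 = 3
y_7 = 4.5
z_7 = 4
w_7 = 2.5
h_7 = 2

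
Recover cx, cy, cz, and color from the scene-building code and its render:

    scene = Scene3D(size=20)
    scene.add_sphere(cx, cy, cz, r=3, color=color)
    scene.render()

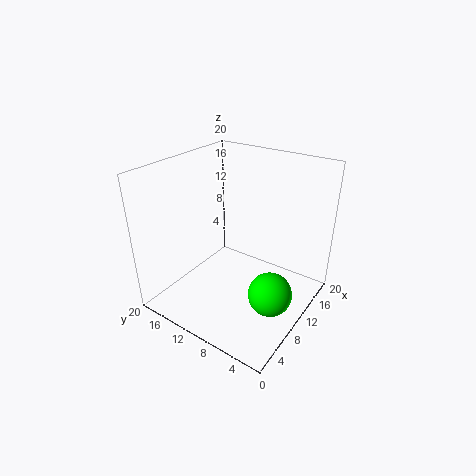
cx = 9, cy = 4, cz = 3.5, color = 'lime'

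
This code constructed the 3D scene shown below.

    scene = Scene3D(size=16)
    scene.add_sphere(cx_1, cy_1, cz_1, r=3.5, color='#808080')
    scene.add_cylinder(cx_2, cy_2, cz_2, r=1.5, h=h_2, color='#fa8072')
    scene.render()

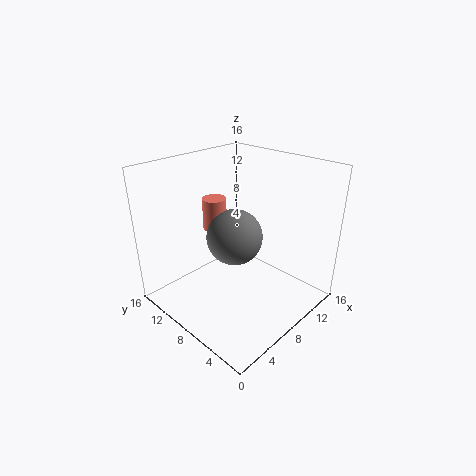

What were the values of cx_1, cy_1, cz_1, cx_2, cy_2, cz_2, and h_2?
cx_1 = 10.5
cy_1 = 11
cz_1 = 6
cx_2 = 10
cy_2 = 14
cz_2 = 6.5
h_2 = 4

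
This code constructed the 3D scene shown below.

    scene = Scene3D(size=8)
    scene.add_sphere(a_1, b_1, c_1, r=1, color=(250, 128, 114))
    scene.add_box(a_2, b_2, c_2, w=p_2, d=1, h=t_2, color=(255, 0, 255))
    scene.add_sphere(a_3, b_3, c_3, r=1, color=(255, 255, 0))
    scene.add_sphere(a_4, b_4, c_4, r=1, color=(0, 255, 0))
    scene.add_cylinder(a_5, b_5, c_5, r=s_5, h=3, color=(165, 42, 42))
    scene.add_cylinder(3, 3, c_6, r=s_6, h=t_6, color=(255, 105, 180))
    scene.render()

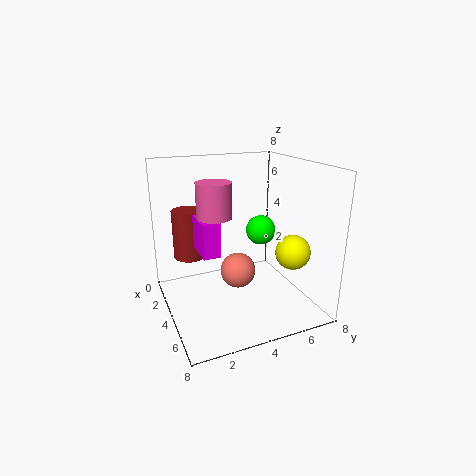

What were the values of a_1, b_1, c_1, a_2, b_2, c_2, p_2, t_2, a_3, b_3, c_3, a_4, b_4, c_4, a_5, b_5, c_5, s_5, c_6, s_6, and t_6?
a_1 = 4
b_1 = 4
c_1 = 2
a_2 = 2
b_2 = 2
c_2 = 3
p_2 = 2
t_2 = 2
a_3 = 5
b_3 = 7
c_3 = 3
a_4 = 1
b_4 = 7
c_4 = 3
a_5 = 1
b_5 = 2
c_5 = 2
s_5 = 1
c_6 = 5
s_6 = 1
t_6 = 2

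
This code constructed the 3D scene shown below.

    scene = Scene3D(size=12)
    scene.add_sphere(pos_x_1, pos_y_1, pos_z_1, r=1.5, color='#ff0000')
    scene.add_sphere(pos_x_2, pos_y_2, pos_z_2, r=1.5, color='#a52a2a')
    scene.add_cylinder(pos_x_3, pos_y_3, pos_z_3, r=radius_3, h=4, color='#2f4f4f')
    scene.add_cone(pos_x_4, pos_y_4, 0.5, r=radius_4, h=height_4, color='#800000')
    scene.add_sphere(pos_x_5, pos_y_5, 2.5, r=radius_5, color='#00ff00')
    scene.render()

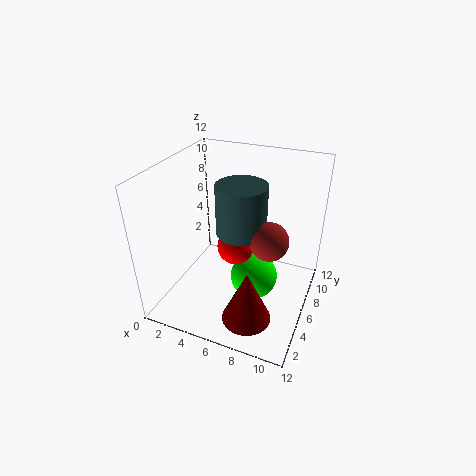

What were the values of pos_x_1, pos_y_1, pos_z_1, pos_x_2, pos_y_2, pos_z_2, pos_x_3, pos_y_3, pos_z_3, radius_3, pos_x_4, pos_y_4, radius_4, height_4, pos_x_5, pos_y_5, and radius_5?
pos_x_1 = 6, pos_y_1 = 5.5, pos_z_1 = 5.5, pos_x_2 = 9, pos_y_2 = 5, pos_z_2 = 7, pos_x_3 = 6.5, pos_y_3 = 5.5, pos_z_3 = 7, radius_3 = 2, pos_x_4 = 8, pos_y_4 = 3, radius_4 = 2, height_4 = 4.5, pos_x_5 = 7.5, pos_y_5 = 6, radius_5 = 2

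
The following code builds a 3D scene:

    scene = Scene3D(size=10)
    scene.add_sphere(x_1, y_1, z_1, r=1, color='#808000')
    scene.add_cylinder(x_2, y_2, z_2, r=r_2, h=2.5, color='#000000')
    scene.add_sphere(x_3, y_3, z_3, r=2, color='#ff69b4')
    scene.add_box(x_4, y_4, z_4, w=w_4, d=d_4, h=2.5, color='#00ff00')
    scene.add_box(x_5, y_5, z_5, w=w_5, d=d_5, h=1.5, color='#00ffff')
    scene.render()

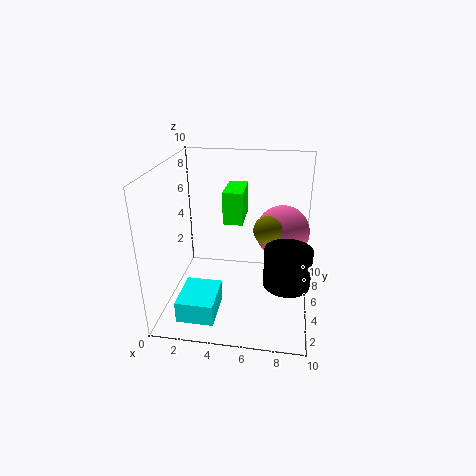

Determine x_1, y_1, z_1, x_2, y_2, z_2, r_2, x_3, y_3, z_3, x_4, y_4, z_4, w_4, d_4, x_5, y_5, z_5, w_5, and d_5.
x_1 = 7
y_1 = 5.5
z_1 = 5.5
x_2 = 8.5
y_2 = 3
z_2 = 3
r_2 = 1.5
x_3 = 8
y_3 = 7.5
z_3 = 4.5
x_4 = 3.5
y_4 = 7
z_4 = 5
w_4 = 1.5
d_4 = 3
x_5 = 1.5
y_5 = 1
z_5 = 0.5
w_5 = 2.5
d_5 = 3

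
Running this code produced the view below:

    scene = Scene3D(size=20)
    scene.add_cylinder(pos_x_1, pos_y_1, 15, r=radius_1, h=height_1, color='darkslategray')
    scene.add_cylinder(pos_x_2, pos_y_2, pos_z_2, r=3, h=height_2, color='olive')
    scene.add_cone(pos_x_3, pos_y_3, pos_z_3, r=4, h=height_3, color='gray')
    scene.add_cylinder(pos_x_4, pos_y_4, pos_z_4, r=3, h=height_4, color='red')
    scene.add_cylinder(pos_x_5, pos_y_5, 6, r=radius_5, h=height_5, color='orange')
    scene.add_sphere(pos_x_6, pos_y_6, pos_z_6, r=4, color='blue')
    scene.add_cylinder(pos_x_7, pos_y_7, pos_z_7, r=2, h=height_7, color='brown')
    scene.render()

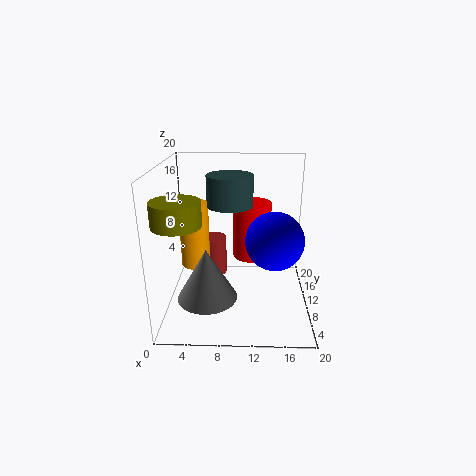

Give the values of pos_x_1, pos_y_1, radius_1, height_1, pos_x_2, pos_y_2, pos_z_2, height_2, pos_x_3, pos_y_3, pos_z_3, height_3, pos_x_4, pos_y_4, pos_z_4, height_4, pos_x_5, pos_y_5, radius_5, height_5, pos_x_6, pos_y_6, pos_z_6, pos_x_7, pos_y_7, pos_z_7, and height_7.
pos_x_1 = 9
pos_y_1 = 9
radius_1 = 3
height_1 = 4
pos_x_2 = 3
pos_y_2 = 4
pos_z_2 = 14
height_2 = 3
pos_x_3 = 6
pos_y_3 = 6
pos_z_3 = 3
height_3 = 7
pos_x_4 = 12
pos_y_4 = 17
pos_z_4 = 4
height_4 = 9
pos_x_5 = 4
pos_y_5 = 10
radius_5 = 2
height_5 = 9
pos_x_6 = 15
pos_y_6 = 9
pos_z_6 = 10
pos_x_7 = 6
pos_y_7 = 15
pos_z_7 = 2
height_7 = 6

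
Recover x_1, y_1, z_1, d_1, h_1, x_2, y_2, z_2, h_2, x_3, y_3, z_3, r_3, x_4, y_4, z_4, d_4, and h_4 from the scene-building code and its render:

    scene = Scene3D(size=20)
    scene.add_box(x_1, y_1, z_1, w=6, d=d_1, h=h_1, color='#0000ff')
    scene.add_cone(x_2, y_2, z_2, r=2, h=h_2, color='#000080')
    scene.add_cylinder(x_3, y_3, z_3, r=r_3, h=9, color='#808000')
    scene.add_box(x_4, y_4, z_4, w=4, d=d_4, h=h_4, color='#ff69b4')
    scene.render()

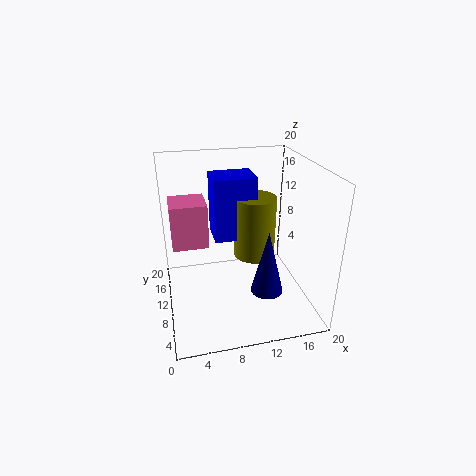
x_1 = 7
y_1 = 11
z_1 = 9
d_1 = 5
h_1 = 9
x_2 = 12
y_2 = 3
z_2 = 6
h_2 = 8
x_3 = 13
y_3 = 12
z_3 = 6
r_3 = 3
x_4 = 1
y_4 = 3
z_4 = 13
d_4 = 4
h_4 = 5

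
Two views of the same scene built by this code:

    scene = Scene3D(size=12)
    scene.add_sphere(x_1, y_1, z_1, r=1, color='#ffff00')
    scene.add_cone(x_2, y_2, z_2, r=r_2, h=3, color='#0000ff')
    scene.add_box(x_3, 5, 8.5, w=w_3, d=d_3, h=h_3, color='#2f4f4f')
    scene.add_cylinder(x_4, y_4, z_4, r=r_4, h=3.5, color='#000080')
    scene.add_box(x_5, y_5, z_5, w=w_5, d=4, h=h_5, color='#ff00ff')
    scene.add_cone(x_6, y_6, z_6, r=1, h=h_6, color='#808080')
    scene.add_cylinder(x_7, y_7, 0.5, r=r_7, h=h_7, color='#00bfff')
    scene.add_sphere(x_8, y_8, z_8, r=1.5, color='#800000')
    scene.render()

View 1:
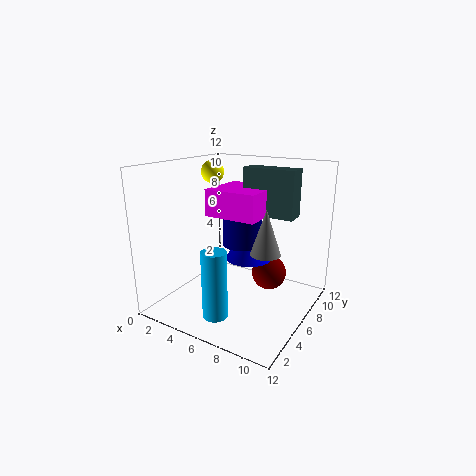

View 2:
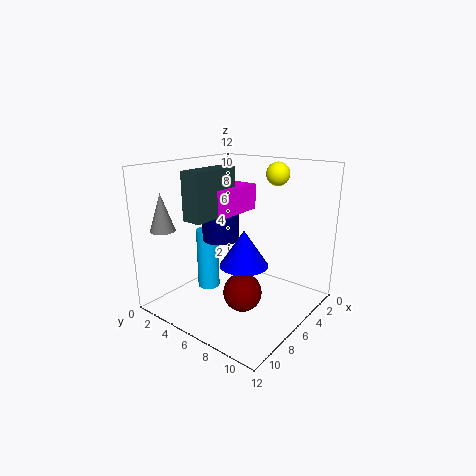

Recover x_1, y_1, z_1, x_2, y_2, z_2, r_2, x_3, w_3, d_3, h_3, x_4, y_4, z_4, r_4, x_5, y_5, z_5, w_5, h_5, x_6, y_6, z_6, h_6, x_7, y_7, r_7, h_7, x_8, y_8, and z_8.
x_1 = 2.5
y_1 = 7.5
z_1 = 11
x_2 = 6.5
y_2 = 7
z_2 = 4
r_2 = 2
x_3 = 7
w_3 = 4
d_3 = 1.5
h_3 = 3.5
x_4 = 7
y_4 = 5
z_4 = 6
r_4 = 1.5
x_5 = 5
y_5 = 3
z_5 = 8.5
w_5 = 4
h_5 = 2
x_6 = 10.5
y_6 = 2
z_6 = 7
h_6 = 3
x_7 = 6
y_7 = 2.5
r_7 = 1
h_7 = 5.5
x_8 = 8
y_8 = 8
z_8 = 2.5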